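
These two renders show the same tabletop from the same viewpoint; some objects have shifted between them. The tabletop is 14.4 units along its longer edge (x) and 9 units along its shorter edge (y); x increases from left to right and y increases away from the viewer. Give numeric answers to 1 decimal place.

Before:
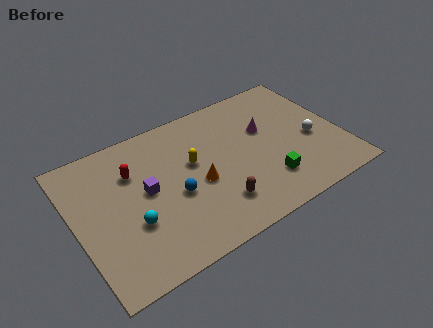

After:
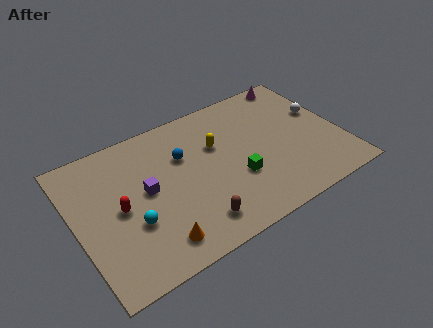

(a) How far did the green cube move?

1.8

The green cube moved from about (10.0, 2.2) to (8.5, 3.2), a distance of √(1.5² + 1.0²) ≈ 1.8.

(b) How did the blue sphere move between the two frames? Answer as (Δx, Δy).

(0.8, 2.2)

The blue sphere started near (5.2, 3.8) and ended near (6.0, 6.0).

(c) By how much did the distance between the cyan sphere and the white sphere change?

+1.0

They were about 10.0 units apart before and 11.0 after — 1.0 units further apart.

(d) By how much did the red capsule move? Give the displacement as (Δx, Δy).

(-1.0, -1.9)

From the two frames, the red capsule sits at roughly (3.3, 6.3) before and (2.3, 4.4) after.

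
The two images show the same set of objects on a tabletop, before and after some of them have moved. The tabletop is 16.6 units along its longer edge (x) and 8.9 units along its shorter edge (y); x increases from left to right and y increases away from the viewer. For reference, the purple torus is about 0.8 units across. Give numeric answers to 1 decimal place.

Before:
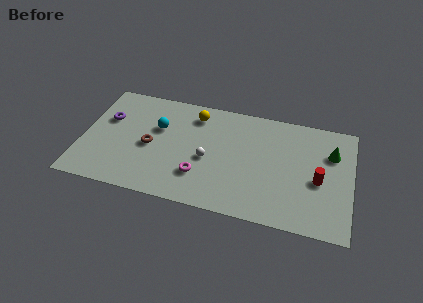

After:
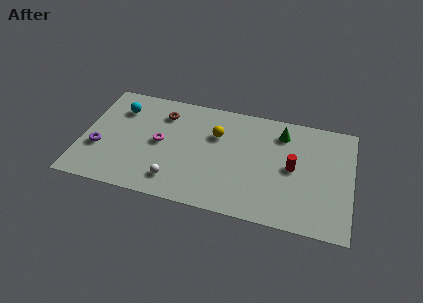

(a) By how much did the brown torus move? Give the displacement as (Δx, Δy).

(0.6, 2.8)

The brown torus was at about (4.2, 4.1) and moved to about (4.8, 6.9).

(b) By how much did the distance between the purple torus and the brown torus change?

+2.0

The distance was about 3.2 in the first image and 5.2 in the second, so they moved 2.0 units further apart.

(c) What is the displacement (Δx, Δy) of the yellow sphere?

(1.4, -1.3)

From the two frames, the yellow sphere sits at roughly (6.8, 7.3) before and (8.2, 6.0) after.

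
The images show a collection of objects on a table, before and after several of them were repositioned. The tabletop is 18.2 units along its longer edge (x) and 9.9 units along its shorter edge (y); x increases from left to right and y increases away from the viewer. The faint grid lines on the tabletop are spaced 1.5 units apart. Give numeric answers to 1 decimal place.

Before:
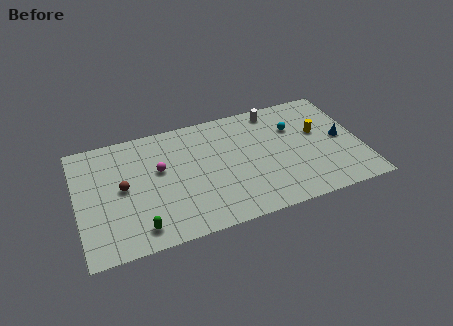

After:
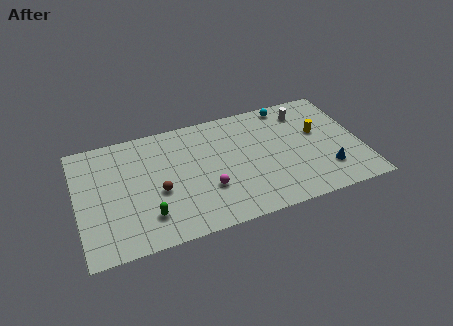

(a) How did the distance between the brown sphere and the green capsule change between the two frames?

-1.7

They were about 3.7 units apart before and 2.0 after — 1.7 units closer together.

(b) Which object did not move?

the yellow cylinder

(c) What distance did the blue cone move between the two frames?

2.7

The blue cone moved from about (17.0, 4.9) to (15.8, 2.5), a distance of √(1.2² + 2.4²) ≈ 2.7.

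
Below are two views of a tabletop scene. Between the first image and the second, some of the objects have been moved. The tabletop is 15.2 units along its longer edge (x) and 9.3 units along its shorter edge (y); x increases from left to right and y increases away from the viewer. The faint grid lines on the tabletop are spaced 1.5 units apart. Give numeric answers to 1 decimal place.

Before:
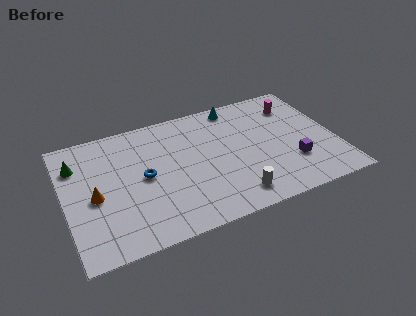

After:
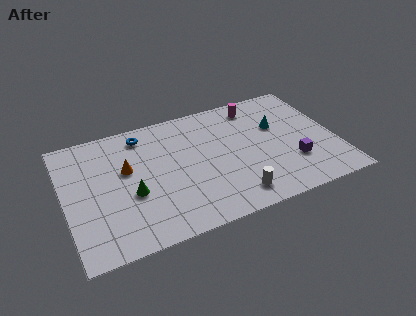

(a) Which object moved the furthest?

the green cone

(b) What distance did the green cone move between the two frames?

4.3

The green cone moved from about (0.8, 6.9) to (3.6, 3.7), a distance of √(2.8² + 3.2²) ≈ 4.3.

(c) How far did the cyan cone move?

3.2

The cyan cone was near (10.0, 8.3) before and (12.1, 5.9) after, so it travelled √(2.1² + 2.4²) ≈ 3.2 units.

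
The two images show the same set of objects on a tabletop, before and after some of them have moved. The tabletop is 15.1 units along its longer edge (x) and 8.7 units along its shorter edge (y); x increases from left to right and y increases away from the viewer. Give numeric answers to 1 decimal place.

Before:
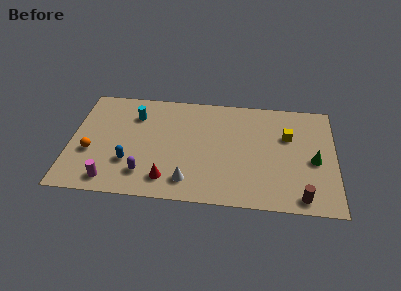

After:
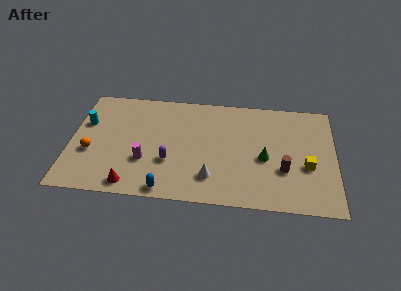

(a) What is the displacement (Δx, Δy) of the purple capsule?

(1.4, 1.1)

The purple capsule was at about (4.3, 1.9) and moved to about (5.7, 3.0).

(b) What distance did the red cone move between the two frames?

2.1

The red cone was near (5.6, 1.6) before and (3.6, 1.0) after, so it travelled √(2.0² + 0.6²) ≈ 2.1 units.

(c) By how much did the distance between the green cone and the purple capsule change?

-4.3

Before: roughly 9.8 units apart; after: 5.5. That's 4.3 units closer together.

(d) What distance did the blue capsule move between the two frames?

2.9

The blue capsule moved from about (3.4, 2.7) to (5.6, 0.8), a distance of √(2.2² + 1.9²) ≈ 2.9.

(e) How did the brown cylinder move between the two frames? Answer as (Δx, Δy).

(-1.0, 2.0)

The brown cylinder was at about (13.2, 1.0) and moved to about (12.2, 3.0).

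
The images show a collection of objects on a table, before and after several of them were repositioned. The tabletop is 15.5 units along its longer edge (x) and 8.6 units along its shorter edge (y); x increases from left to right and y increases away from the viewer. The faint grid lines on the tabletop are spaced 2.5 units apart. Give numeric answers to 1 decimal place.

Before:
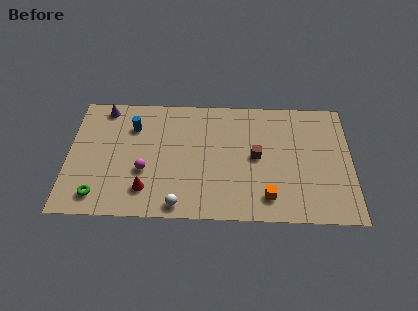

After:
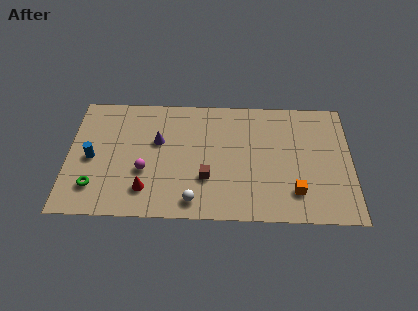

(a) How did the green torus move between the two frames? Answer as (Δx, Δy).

(-0.2, 0.6)

The green torus was at about (1.7, 1.4) and moved to about (1.5, 2.0).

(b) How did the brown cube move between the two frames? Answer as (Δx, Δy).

(-2.7, -1.6)

From the two frames, the brown cube sits at roughly (10.3, 4.4) before and (7.6, 2.8) after.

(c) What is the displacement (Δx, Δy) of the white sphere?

(0.8, 0.3)

The white sphere was at about (6.1, 0.9) and moved to about (6.9, 1.2).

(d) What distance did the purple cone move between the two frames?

3.8

The purple cone moved from about (1.9, 7.6) to (4.9, 5.3), a distance of √(3.0² + 2.3²) ≈ 3.8.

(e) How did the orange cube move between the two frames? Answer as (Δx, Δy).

(1.5, 0.4)

From the two frames, the orange cube sits at roughly (10.9, 1.6) before and (12.4, 2.0) after.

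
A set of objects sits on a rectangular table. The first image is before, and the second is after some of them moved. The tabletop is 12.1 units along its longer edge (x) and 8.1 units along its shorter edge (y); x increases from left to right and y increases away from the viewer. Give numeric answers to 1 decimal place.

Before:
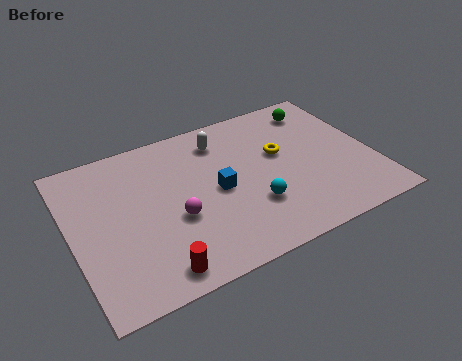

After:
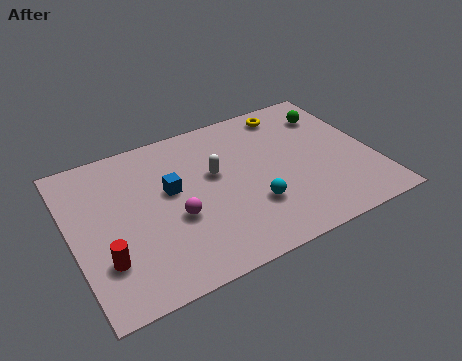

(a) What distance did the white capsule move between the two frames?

1.8

The white capsule was near (6.3, 6.5) before and (5.8, 4.8) after, so it travelled √(0.5² + 1.7²) ≈ 1.8 units.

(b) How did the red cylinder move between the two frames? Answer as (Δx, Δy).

(-1.8, 1.3)

From the two frames, the red cylinder sits at roughly (2.9, 1.0) before and (1.1, 2.3) after.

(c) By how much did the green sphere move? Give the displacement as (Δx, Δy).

(0.4, -0.5)

The green sphere started near (10.4, 6.7) and ended near (10.8, 6.2).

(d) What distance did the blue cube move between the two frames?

2.0

The blue cube was near (5.8, 3.9) before and (4.0, 4.7) after, so it travelled √(1.8² + 0.8²) ≈ 2.0 units.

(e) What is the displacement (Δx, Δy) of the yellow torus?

(0.7, 2.2)

The yellow torus was at about (8.5, 4.8) and moved to about (9.2, 7.0).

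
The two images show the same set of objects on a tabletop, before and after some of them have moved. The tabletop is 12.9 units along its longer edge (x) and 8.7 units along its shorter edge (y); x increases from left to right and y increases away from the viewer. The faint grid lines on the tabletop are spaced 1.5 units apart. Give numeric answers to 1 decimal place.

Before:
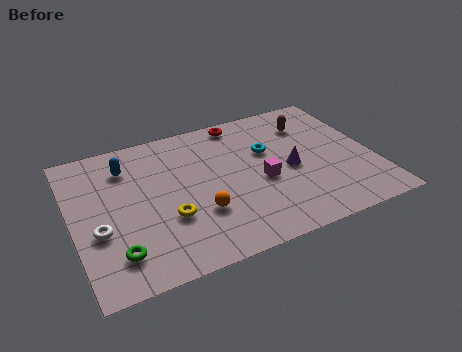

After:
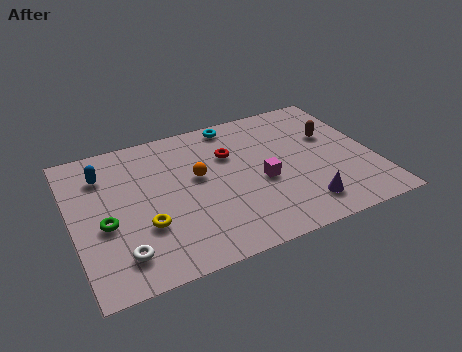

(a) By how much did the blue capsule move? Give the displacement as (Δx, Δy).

(-1.0, -0.1)

The blue capsule was at about (2.5, 6.7) and moved to about (1.5, 6.6).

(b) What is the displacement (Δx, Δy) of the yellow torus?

(-1.0, -0.1)

From the two frames, the yellow torus sits at roughly (3.9, 3.0) before and (2.9, 2.9) after.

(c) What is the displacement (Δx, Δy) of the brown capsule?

(0.8, -1.1)

The brown capsule started near (10.5, 6.6) and ended near (11.3, 5.5).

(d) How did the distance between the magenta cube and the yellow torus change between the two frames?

+1.0

The distance was about 4.2 in the first image and 5.2 in the second, so they moved 1.0 units further apart.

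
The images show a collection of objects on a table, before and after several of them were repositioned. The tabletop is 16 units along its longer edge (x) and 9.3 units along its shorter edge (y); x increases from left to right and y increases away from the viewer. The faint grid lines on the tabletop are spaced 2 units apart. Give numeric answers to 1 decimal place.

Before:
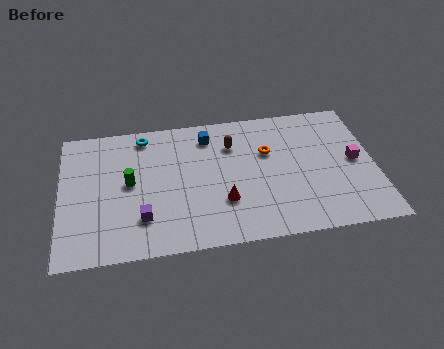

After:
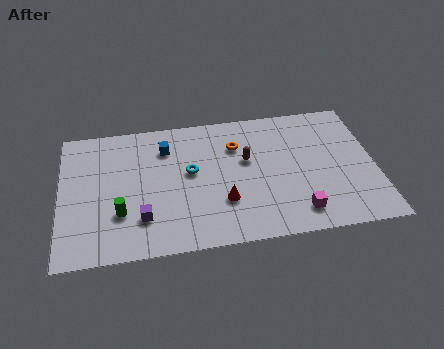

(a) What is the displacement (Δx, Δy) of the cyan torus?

(2.3, -2.9)

From the two frames, the cyan torus sits at roughly (4.3, 8.1) before and (6.6, 5.2) after.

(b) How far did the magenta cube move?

4.4

From (15.0, 4.7) to (11.9, 1.6), the magenta cube covered √(3.1² + 3.1²) ≈ 4.4 units.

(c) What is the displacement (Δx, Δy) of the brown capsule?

(0.7, -1.2)

The brown capsule was at about (8.8, 6.8) and moved to about (9.5, 5.6).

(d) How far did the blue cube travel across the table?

2.3

The blue cube was near (7.6, 7.6) before and (5.4, 7.1) after, so it travelled √(2.2² + 0.5²) ≈ 2.3 units.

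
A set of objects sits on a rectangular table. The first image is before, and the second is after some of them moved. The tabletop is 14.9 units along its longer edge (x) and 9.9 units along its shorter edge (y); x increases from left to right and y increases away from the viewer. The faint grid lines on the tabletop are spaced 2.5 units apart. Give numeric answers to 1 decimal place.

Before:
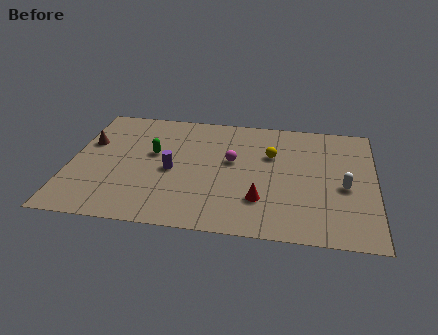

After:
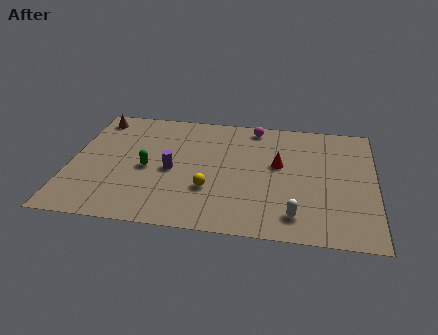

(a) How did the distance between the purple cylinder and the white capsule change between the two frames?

-1.7

They were about 8.4 units apart before and 6.7 after — 1.7 units closer together.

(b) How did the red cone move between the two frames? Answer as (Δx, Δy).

(0.8, 3.0)

The red cone was at about (9.4, 2.7) and moved to about (10.2, 5.7).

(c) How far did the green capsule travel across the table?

1.3

The green capsule moved from about (4.0, 5.8) to (3.8, 4.5), a distance of √(0.2² + 1.3²) ≈ 1.3.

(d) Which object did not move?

the purple cylinder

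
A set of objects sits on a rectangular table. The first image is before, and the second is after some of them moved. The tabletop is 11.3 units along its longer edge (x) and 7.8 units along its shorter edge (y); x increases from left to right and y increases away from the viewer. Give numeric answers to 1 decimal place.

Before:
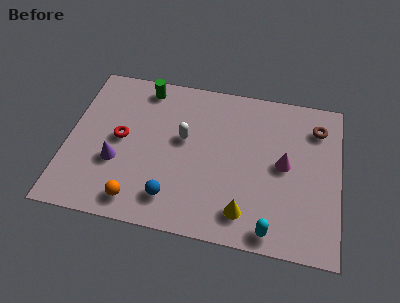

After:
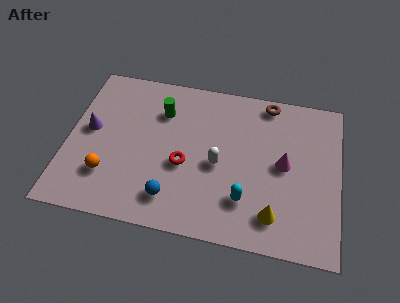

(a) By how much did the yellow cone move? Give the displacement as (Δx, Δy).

(1.2, 0.1)

From the two frames, the yellow cone sits at roughly (7.5, 1.4) before and (8.7, 1.5) after.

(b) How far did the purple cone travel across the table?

1.8

The purple cone moved from about (2.1, 2.8) to (0.9, 4.2), a distance of √(1.2² + 1.4²) ≈ 1.8.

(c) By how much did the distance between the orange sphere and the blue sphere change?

+1.3

They were about 1.5 units apart before and 2.8 after — 1.3 units further apart.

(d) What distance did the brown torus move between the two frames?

2.3

The brown torus moved from about (10.3, 6.1) to (8.2, 7.0), a distance of √(2.1² + 0.9²) ≈ 2.3.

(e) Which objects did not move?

the blue sphere and the magenta cone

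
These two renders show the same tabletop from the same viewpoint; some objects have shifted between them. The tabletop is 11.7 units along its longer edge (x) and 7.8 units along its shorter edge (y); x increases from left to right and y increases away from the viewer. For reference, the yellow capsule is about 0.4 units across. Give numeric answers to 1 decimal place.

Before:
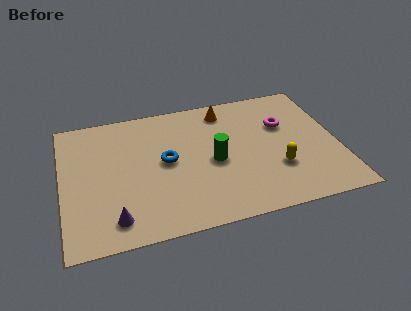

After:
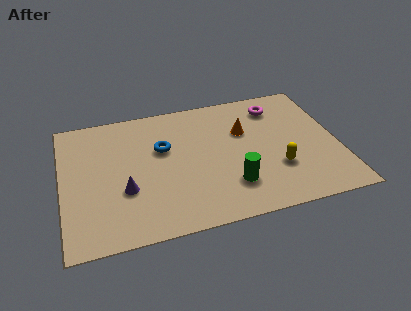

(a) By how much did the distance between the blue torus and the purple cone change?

-0.9

The distance was about 3.6 in the first image and 2.7 in the second, so they moved 0.9 units closer together.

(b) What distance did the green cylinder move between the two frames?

1.7

The green cylinder moved from about (6.4, 3.6) to (7.0, 2.0), a distance of √(0.6² + 1.6²) ≈ 1.7.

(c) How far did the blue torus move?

0.8

The blue torus was near (4.4, 4.1) before and (4.3, 4.9) after, so it travelled √(0.1² + 0.8²) ≈ 0.8 units.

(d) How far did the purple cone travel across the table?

1.6

From (2.1, 1.3) to (2.6, 2.8), the purple cone covered √(0.5² + 1.5²) ≈ 1.6 units.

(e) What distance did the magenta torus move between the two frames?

1.2

The magenta torus was near (9.5, 5.1) before and (9.3, 6.3) after, so it travelled √(0.2² + 1.2²) ≈ 1.2 units.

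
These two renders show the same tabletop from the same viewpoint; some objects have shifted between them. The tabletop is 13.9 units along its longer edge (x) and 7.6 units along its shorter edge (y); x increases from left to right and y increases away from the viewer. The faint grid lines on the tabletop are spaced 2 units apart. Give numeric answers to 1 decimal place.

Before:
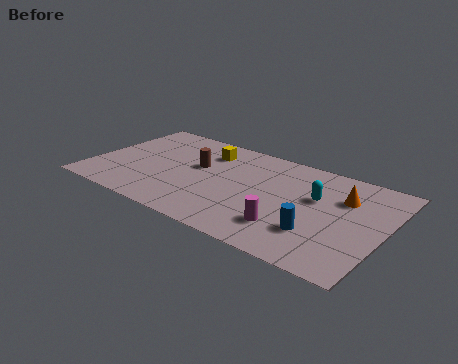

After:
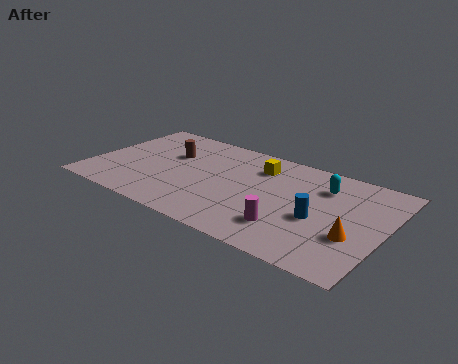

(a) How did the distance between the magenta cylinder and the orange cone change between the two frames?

-1.0

They were about 4.0 units apart before and 3.0 after — 1.0 units closer together.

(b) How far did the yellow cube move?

2.6

From (5.1, 5.9) to (7.7, 5.8), the yellow cube covered √(2.6² + 0.1²) ≈ 2.6 units.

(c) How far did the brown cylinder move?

1.5

From (4.9, 4.5) to (3.5, 4.9), the brown cylinder covered √(1.4² + 0.4²) ≈ 1.5 units.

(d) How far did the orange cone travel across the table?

2.7

The orange cone was near (11.8, 5.3) before and (12.6, 2.7) after, so it travelled √(0.8² + 2.6²) ≈ 2.7 units.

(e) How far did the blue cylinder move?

1.0

From (11.0, 2.2) to (10.9, 3.2), the blue cylinder covered √(0.1² + 1.0²) ≈ 1.0 units.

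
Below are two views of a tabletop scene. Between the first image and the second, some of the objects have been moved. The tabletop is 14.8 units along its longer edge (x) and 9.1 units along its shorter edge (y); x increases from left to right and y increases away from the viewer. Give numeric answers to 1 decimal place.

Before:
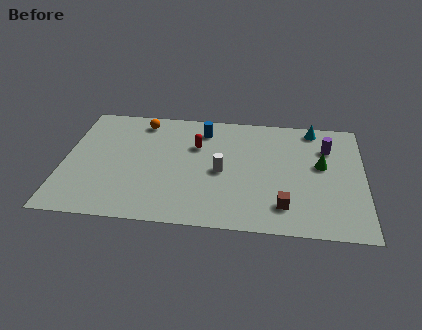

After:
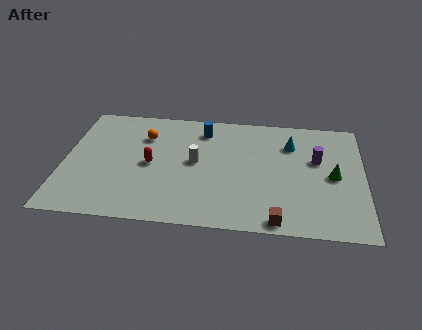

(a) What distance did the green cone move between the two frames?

1.0

From (12.7, 5.2) to (13.3, 4.4), the green cone covered √(0.6² + 0.8²) ≈ 1.0 units.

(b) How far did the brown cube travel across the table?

1.1

The brown cube was near (10.9, 1.9) before and (10.6, 0.8) after, so it travelled √(0.3² + 1.1²) ≈ 1.1 units.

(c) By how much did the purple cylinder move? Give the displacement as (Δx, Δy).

(-0.5, -1.0)

The purple cylinder started near (13.0, 6.6) and ended near (12.5, 5.6).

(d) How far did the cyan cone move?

1.8

The cyan cone moved from about (12.3, 8.1) to (11.2, 6.7), a distance of √(1.1² + 1.4²) ≈ 1.8.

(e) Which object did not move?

the blue cylinder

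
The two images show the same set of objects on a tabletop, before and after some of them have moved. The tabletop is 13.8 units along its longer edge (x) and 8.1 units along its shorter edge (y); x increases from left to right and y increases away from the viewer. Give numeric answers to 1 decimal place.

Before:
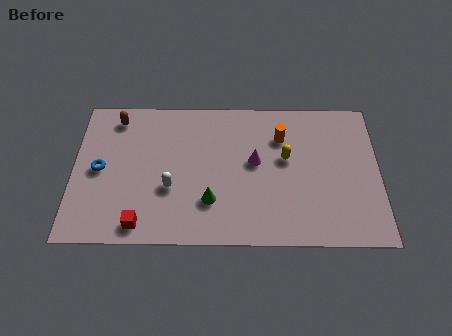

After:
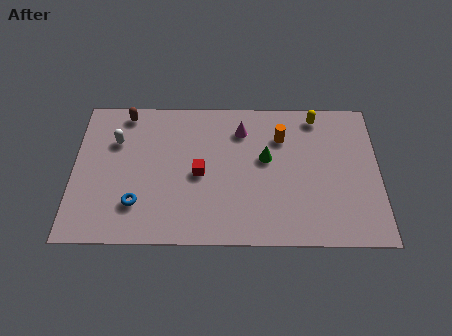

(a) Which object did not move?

the orange cylinder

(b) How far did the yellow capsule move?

2.8

The yellow capsule was near (9.6, 4.7) before and (11.0, 7.1) after, so it travelled √(1.4² + 2.4²) ≈ 2.8 units.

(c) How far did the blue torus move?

2.5

The blue torus moved from about (1.2, 4.0) to (2.9, 2.1), a distance of √(1.7² + 1.9²) ≈ 2.5.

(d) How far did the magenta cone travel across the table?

1.9

The magenta cone moved from about (8.2, 4.5) to (7.6, 6.3), a distance of √(0.6² + 1.8²) ≈ 1.9.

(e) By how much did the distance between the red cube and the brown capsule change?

-1.2

Before: roughly 6.0 units apart; after: 4.8. That's 1.2 units closer together.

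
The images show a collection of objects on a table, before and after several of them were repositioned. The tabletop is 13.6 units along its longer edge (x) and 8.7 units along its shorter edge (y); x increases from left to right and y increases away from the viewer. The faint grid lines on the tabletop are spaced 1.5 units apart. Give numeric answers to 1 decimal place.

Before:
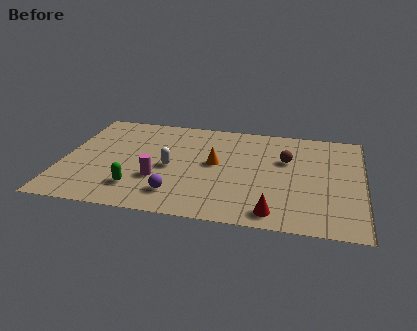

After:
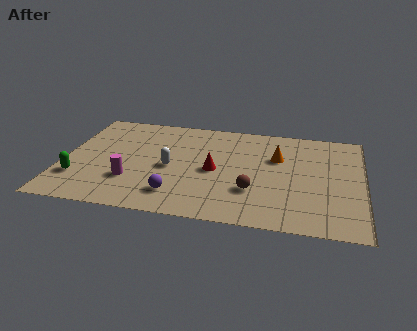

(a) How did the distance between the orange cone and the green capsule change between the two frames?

+5.2

Before: roughly 4.3 units apart; after: 9.5. That's 5.2 units further apart.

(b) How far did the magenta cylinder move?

1.2

From (4.4, 2.9) to (3.2, 2.6), the magenta cylinder covered √(1.2² + 0.3²) ≈ 1.2 units.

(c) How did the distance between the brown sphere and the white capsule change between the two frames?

-1.4

They were about 5.4 units apart before and 4.0 after — 1.4 units closer together.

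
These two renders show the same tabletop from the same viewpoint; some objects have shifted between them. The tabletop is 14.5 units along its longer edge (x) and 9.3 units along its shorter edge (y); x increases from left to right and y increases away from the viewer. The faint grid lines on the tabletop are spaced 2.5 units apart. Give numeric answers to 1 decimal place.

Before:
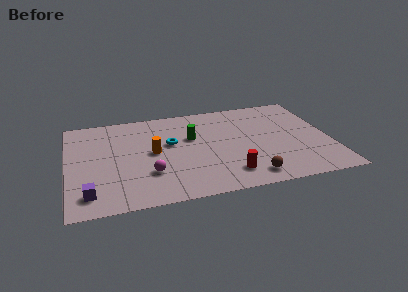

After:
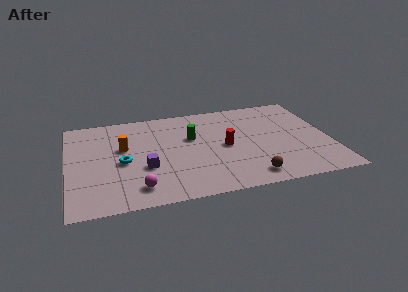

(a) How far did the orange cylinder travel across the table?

1.8

The orange cylinder moved from about (4.7, 4.8) to (3.1, 5.6), a distance of √(1.6² + 0.8²) ≈ 1.8.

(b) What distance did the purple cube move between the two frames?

3.6

From (1.1, 1.6) to (4.2, 3.4), the purple cube covered √(3.1² + 1.8²) ≈ 3.6 units.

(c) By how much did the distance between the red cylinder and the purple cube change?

-3.0

The distance was about 7.6 in the first image and 4.6 in the second, so they moved 3.0 units closer together.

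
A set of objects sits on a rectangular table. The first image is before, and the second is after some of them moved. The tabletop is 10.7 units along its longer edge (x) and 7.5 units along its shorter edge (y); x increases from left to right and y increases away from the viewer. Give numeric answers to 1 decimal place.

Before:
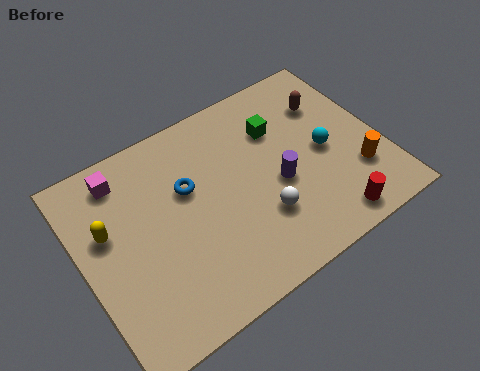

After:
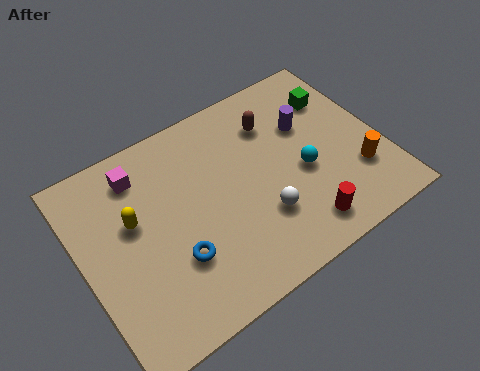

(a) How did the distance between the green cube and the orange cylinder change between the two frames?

-0.6

They were about 3.9 units apart before and 3.3 after — 0.6 units closer together.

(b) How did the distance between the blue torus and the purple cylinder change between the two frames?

+2.5

The distance was about 3.4 in the first image and 5.9 in the second, so they moved 2.5 units further apart.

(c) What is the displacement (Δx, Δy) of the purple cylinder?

(1.4, 1.7)

From the two frames, the purple cylinder sits at roughly (6.9, 3.2) before and (8.3, 4.9) after.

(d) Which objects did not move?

the orange cylinder and the white sphere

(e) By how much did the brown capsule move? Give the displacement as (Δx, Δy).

(-2.0, 0.2)

From the two frames, the brown capsule sits at roughly (9.2, 5.4) before and (7.2, 5.6) after.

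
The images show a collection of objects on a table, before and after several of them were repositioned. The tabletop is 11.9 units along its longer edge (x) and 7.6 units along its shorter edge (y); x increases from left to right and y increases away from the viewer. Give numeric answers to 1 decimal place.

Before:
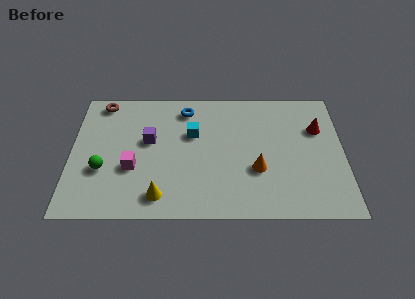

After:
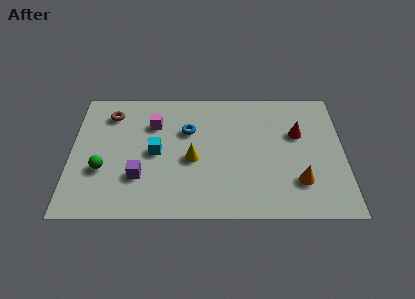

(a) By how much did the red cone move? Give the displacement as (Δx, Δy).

(-0.9, -0.3)

From the two frames, the red cone sits at roughly (10.8, 5.1) before and (9.9, 4.8) after.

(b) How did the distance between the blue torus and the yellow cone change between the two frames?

-3.5

Before: roughly 5.2 units apart; after: 1.7. That's 3.5 units closer together.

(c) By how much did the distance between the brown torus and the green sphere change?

-0.7

Before: roughly 4.0 units apart; after: 3.3. That's 0.7 units closer together.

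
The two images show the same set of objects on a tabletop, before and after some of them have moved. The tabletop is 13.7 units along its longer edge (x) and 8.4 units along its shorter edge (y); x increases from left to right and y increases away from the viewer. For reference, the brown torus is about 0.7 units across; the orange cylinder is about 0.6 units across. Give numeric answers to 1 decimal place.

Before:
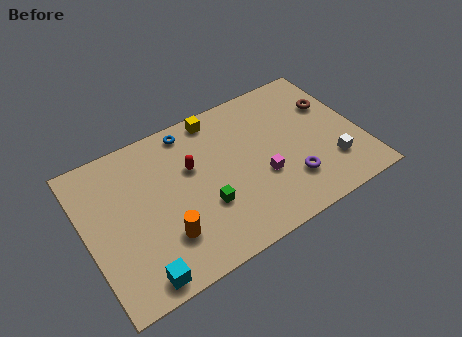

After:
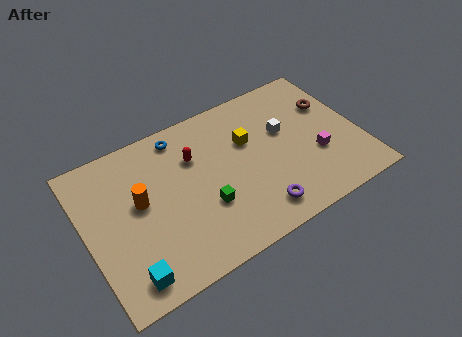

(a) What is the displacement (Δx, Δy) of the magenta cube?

(2.8, -0.1)

From the two frames, the magenta cube sits at roughly (8.6, 3.1) before and (11.4, 3.0) after.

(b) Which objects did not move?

the green cube and the brown torus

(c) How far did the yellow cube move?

2.5

The yellow cube moved from about (7.0, 7.5) to (8.3, 5.4), a distance of √(1.3² + 2.1²) ≈ 2.5.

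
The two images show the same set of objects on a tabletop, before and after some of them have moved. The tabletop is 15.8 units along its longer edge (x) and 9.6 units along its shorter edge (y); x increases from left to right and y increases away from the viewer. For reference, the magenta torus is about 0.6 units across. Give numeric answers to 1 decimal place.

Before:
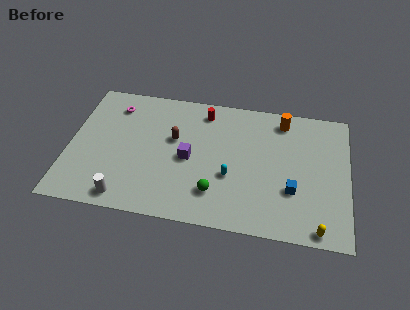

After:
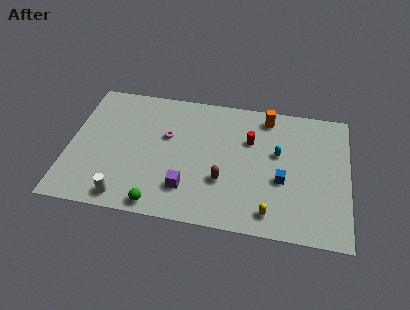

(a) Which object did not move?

the white cylinder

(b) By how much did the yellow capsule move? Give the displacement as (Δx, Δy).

(-2.7, 0.6)

From the two frames, the yellow capsule sits at roughly (14.2, 0.8) before and (11.5, 1.4) after.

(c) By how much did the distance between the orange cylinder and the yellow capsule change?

-0.8

They were about 7.7 units apart before and 6.9 after — 0.8 units closer together.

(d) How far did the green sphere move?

3.4

The green sphere was near (8.4, 2.3) before and (5.3, 0.9) after, so it travelled √(3.1² + 1.4²) ≈ 3.4 units.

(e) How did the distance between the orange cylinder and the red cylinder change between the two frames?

-2.4

Before: roughly 4.5 units apart; after: 2.1. That's 2.4 units closer together.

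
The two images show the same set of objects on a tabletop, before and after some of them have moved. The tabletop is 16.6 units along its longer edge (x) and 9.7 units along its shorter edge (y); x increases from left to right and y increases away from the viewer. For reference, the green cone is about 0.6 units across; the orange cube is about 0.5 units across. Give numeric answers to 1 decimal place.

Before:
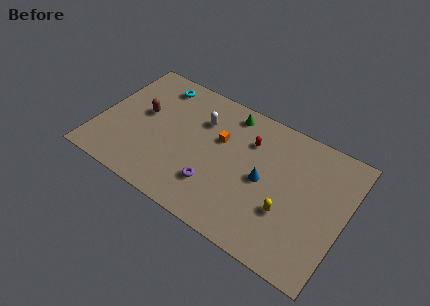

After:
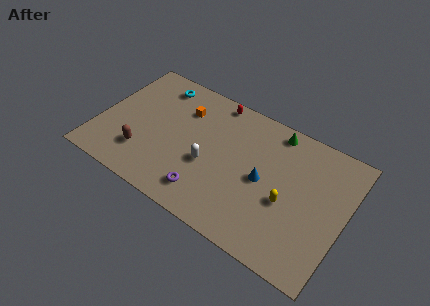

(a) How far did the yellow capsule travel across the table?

0.7

The yellow capsule was near (13.0, 3.3) before and (12.9, 4.0) after, so it travelled √(0.1² + 0.7²) ≈ 0.7 units.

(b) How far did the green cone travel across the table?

3.1

From (8.3, 8.4) to (11.4, 8.6), the green cone covered √(3.1² + 0.2²) ≈ 3.1 units.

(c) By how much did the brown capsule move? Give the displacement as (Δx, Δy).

(0.5, -3.0)

The brown capsule started near (2.8, 5.5) and ended near (3.3, 2.5).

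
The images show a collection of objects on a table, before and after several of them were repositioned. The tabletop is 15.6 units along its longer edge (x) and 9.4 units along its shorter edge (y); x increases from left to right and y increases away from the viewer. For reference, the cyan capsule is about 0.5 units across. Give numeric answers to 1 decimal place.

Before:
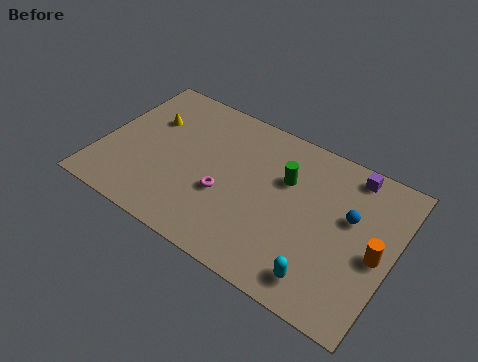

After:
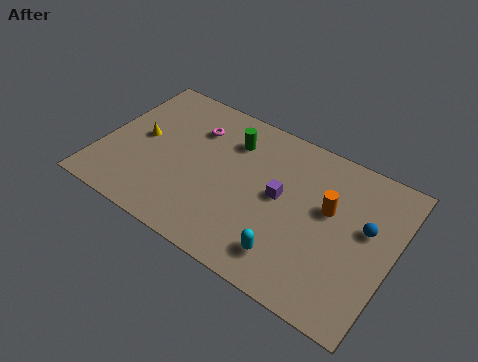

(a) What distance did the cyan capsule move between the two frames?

1.8

The cyan capsule was near (12.4, 1.5) before and (10.6, 1.8) after, so it travelled √(1.8² + 0.3²) ≈ 1.8 units.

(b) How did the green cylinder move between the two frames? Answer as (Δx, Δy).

(-3.1, 0.9)

The green cylinder started near (9.7, 6.2) and ended near (6.6, 7.1).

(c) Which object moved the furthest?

the purple cube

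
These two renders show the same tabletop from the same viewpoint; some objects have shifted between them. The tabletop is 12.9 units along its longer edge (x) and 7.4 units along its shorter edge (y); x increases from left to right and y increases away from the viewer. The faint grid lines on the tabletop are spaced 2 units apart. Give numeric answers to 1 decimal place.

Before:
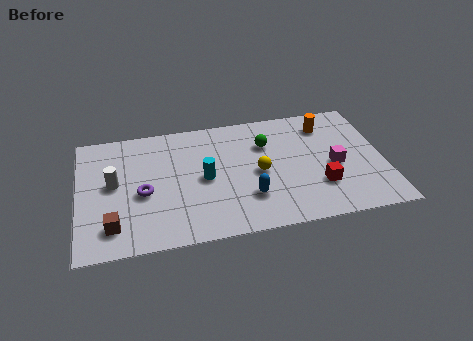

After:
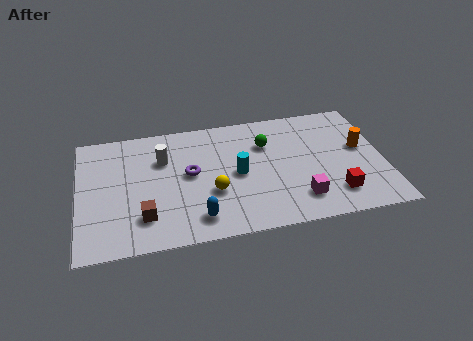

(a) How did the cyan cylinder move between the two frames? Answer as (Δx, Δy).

(1.4, 0.0)

The cyan cylinder was at about (5.3, 3.6) and moved to about (6.7, 3.6).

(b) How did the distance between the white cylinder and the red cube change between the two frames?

-0.9

They were about 8.8 units apart before and 7.9 after — 0.9 units closer together.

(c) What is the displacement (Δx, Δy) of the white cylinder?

(2.1, 1.1)

The white cylinder was at about (1.5, 4.0) and moved to about (3.6, 5.1).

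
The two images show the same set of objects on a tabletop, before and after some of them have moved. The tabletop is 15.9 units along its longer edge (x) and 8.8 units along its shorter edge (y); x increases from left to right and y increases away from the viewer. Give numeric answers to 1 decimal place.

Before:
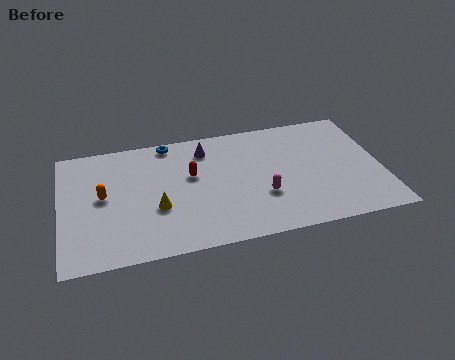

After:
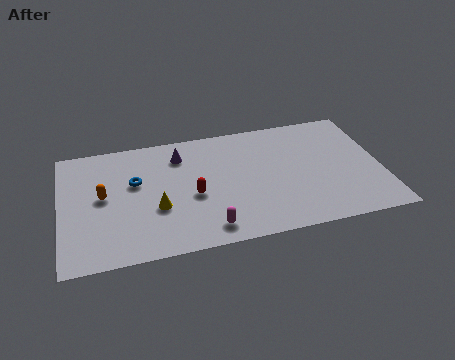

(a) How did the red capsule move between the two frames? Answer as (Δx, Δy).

(0.0, -1.5)

The red capsule started near (6.5, 5.3) and ended near (6.5, 3.8).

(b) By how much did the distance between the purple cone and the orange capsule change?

-1.2

They were about 5.7 units apart before and 4.5 after — 1.2 units closer together.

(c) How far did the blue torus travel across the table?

3.2

From (5.5, 8.0) to (3.7, 5.4), the blue torus covered √(1.8² + 2.6²) ≈ 3.2 units.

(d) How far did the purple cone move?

1.3

The purple cone was near (7.3, 7.1) before and (6.0, 6.9) after, so it travelled √(1.3² + 0.2²) ≈ 1.3 units.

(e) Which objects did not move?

the orange capsule and the yellow cone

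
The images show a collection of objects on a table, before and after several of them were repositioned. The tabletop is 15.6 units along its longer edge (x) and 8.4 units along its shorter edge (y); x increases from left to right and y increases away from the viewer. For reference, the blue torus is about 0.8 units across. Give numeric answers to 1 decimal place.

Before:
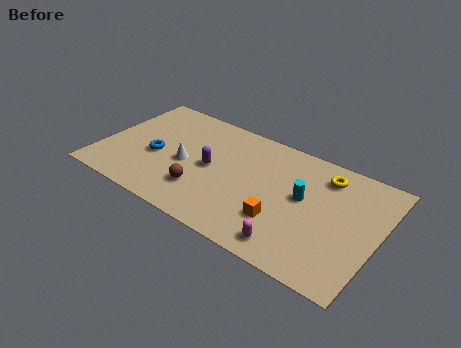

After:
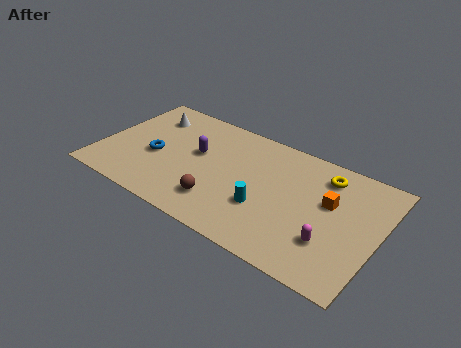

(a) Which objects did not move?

the yellow torus and the blue torus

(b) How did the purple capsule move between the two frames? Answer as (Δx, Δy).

(-0.9, 0.7)

The purple capsule started near (6.2, 4.2) and ended near (5.3, 4.9).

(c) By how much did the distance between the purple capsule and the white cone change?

+2.0

They were about 1.5 units apart before and 3.5 after — 2.0 units further apart.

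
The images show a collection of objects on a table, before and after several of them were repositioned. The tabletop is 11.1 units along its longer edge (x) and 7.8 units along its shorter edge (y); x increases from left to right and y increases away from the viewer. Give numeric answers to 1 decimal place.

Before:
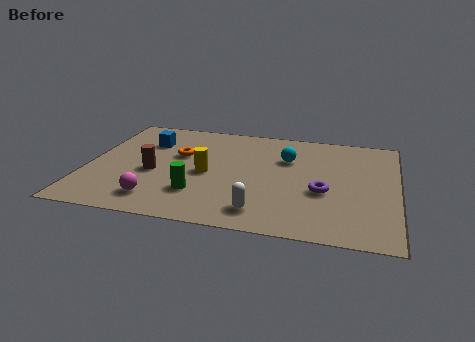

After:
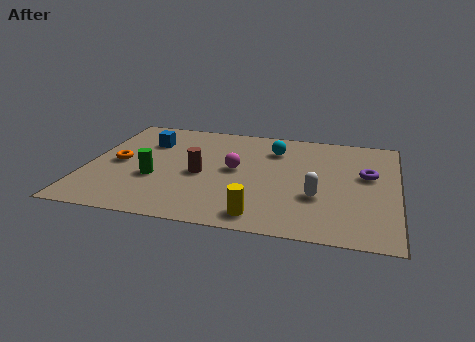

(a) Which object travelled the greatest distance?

the magenta sphere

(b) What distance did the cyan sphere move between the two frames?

0.8

From (7.1, 5.3) to (6.6, 5.9), the cyan sphere covered √(0.5² + 0.6²) ≈ 0.8 units.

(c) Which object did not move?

the blue cube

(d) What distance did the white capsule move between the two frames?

2.4

The white capsule was near (6.4, 1.3) before and (8.3, 2.7) after, so it travelled √(1.9² + 1.4²) ≈ 2.4 units.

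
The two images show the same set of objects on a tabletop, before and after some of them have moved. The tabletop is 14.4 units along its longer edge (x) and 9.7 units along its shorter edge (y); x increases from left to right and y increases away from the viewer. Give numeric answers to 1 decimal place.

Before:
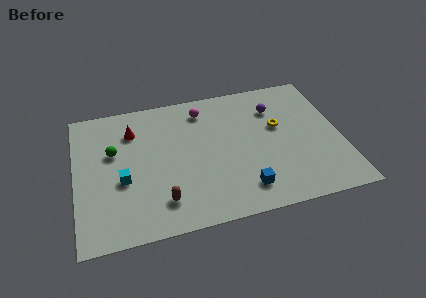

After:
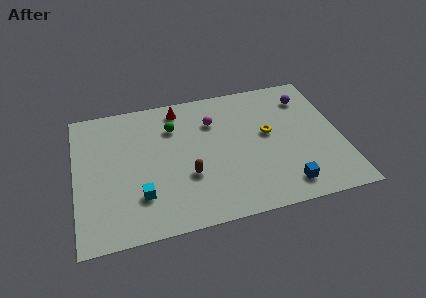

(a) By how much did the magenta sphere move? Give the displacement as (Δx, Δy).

(0.5, -1.0)

The magenta sphere was at about (7.1, 8.0) and moved to about (7.6, 7.0).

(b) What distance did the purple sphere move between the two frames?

1.8

The purple sphere moved from about (11.0, 7.2) to (12.8, 7.6), a distance of √(1.8² + 0.4²) ≈ 1.8.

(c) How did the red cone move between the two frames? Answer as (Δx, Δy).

(2.6, 1.1)

The red cone started near (3.2, 7.3) and ended near (5.8, 8.4).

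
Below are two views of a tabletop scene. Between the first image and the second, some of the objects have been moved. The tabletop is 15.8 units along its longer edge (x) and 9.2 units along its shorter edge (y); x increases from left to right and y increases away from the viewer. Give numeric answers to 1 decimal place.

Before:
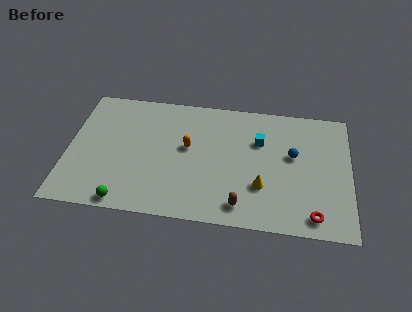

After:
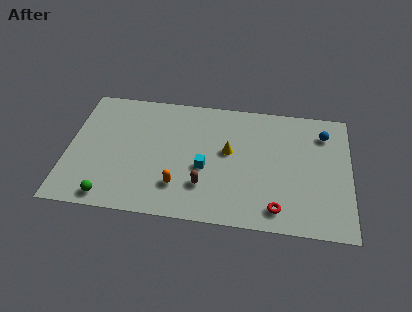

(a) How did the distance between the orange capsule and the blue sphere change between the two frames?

+3.5

The distance was about 5.9 in the first image and 9.4 in the second, so they moved 3.5 units further apart.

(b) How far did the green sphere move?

0.9

From (3.4, 0.8) to (2.5, 1.0), the green sphere covered √(0.9² + 0.2²) ≈ 0.9 units.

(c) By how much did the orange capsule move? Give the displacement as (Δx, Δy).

(-0.4, -2.9)

The orange capsule started near (6.7, 5.2) and ended near (6.3, 2.3).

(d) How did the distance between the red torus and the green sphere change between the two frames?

-1.1

They were about 10.4 units apart before and 9.3 after — 1.1 units closer together.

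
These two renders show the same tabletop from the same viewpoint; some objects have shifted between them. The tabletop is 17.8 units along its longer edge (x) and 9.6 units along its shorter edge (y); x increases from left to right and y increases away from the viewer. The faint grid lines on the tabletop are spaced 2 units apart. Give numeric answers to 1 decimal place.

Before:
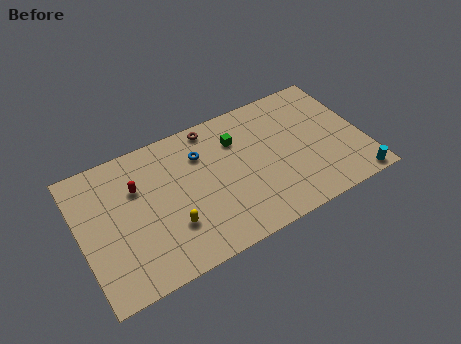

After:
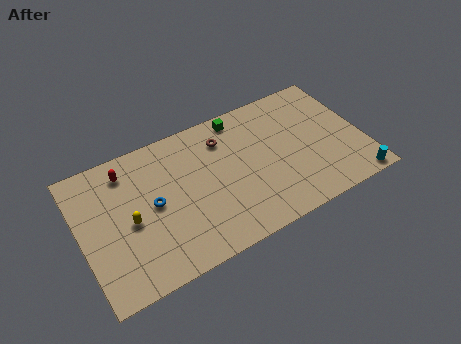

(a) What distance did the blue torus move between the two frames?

3.9

The blue torus moved from about (7.8, 7.0) to (4.5, 4.9), a distance of √(3.3² + 2.1²) ≈ 3.9.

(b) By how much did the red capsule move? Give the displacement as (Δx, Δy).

(-0.5, 1.4)

The red capsule was at about (3.7, 6.5) and moved to about (3.2, 7.9).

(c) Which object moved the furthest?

the blue torus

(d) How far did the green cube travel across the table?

1.6

The green cube moved from about (10.1, 7.0) to (10.5, 8.5), a distance of √(0.4² + 1.5²) ≈ 1.6.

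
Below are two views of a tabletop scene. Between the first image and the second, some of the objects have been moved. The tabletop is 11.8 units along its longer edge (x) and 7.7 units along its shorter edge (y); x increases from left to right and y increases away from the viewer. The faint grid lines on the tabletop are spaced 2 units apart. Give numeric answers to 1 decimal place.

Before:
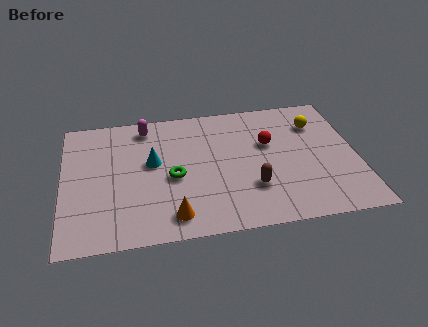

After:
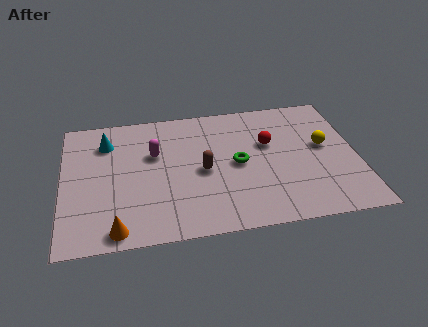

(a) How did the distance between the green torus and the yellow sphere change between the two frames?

-2.8

They were about 6.3 units apart before and 3.5 after — 2.8 units closer together.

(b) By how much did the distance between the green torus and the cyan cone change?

+4.3

The distance was about 1.3 in the first image and 5.6 in the second, so they moved 4.3 units further apart.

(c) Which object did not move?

the red sphere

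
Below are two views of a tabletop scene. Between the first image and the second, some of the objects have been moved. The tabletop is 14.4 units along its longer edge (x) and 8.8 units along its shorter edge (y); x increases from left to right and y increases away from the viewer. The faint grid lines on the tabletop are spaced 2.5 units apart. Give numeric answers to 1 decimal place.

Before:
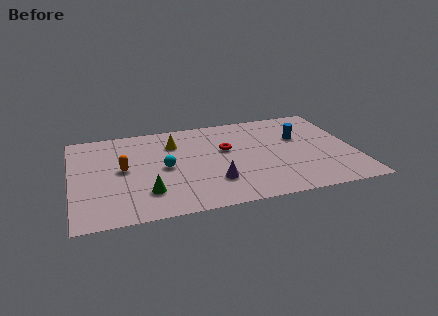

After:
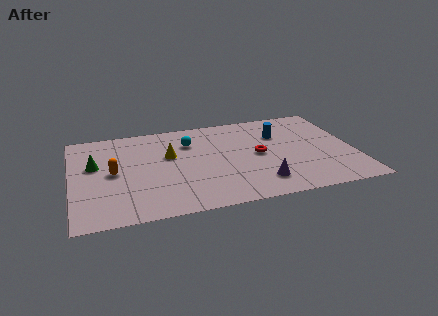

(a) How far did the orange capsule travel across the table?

0.5

From (2.6, 4.6) to (2.1, 4.4), the orange capsule covered √(0.5² + 0.2²) ≈ 0.5 units.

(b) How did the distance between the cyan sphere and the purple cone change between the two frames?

+2.6

Before: roughly 3.1 units apart; after: 5.7. That's 2.6 units further apart.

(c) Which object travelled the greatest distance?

the green cone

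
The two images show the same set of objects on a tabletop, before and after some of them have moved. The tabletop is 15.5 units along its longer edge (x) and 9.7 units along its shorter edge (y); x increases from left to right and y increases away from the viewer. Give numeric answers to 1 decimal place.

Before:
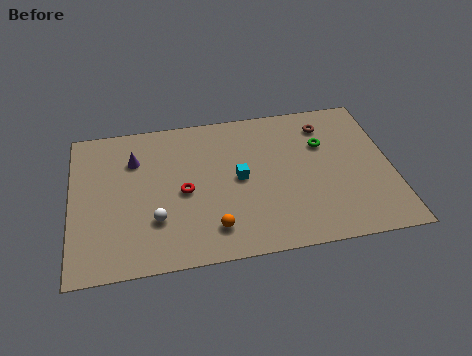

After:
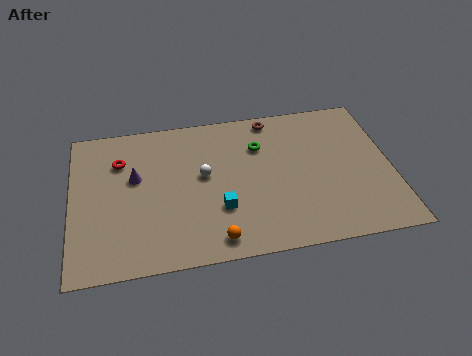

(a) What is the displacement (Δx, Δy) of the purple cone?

(0.0, -1.2)

The purple cone was at about (3.1, 7.0) and moved to about (3.1, 5.8).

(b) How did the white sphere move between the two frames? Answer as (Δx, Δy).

(2.4, 2.5)

From the two frames, the white sphere sits at roughly (4.0, 2.9) before and (6.4, 5.4) after.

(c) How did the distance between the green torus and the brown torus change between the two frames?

+0.6

The distance was about 1.3 in the first image and 1.9 in the second, so they moved 0.6 units further apart.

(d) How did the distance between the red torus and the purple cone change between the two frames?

-2.0

The distance was about 3.4 in the first image and 1.4 in the second, so they moved 2.0 units closer together.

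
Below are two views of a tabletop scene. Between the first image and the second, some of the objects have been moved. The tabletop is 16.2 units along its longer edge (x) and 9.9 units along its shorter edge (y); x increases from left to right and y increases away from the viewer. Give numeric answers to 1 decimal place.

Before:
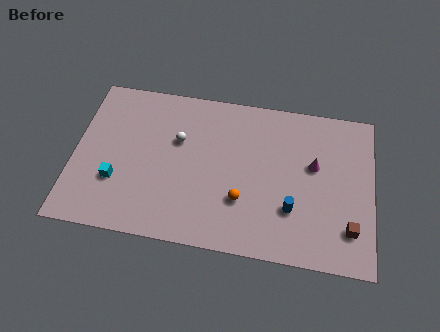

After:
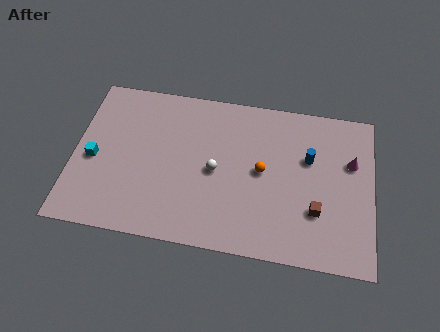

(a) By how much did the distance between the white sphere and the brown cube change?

-4.5

Before: roughly 10.2 units apart; after: 5.7. That's 4.5 units closer together.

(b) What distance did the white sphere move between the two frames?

2.6

From (5.6, 6.3) to (7.7, 4.7), the white sphere covered √(2.1² + 1.6²) ≈ 2.6 units.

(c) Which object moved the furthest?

the blue cylinder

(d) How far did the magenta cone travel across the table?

2.1

The magenta cone was near (13.0, 5.9) before and (15.0, 6.4) after, so it travelled √(2.0² + 0.5²) ≈ 2.1 units.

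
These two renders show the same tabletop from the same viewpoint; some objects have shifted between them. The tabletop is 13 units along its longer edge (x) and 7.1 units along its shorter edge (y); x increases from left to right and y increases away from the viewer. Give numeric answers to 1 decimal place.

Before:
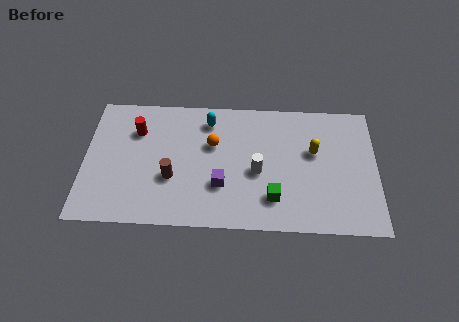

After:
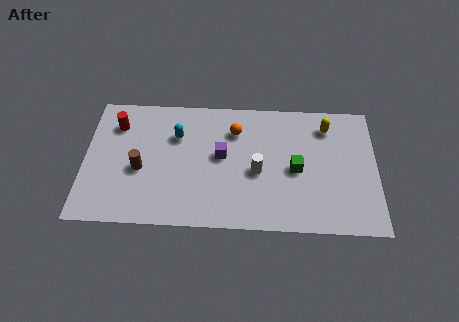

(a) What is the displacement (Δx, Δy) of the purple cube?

(0.0, 1.6)

The purple cube started near (6.1, 2.3) and ended near (6.1, 3.9).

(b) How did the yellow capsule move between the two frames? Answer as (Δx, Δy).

(0.6, 1.4)

From the two frames, the yellow capsule sits at roughly (10.2, 4.3) before and (10.8, 5.7) after.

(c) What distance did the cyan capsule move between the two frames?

1.7

From (5.5, 5.8) to (4.1, 4.9), the cyan capsule covered √(1.4² + 0.9²) ≈ 1.7 units.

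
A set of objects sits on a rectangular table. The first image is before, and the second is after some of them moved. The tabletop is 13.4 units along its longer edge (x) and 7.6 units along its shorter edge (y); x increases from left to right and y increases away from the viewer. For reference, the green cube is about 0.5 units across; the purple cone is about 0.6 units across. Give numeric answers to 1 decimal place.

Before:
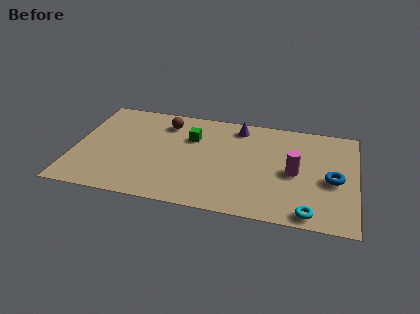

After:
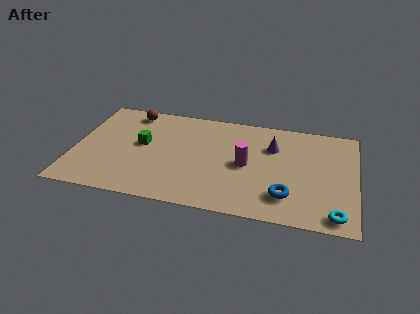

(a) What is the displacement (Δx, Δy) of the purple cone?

(1.7, -1.2)

From the two frames, the purple cone sits at roughly (7.7, 6.5) before and (9.4, 5.3) after.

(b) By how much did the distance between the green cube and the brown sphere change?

+0.9

They were about 1.6 units apart before and 2.5 after — 0.9 units further apart.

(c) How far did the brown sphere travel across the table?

1.8

From (4.2, 6.1) to (2.5, 6.6), the brown sphere covered √(1.7² + 0.5²) ≈ 1.8 units.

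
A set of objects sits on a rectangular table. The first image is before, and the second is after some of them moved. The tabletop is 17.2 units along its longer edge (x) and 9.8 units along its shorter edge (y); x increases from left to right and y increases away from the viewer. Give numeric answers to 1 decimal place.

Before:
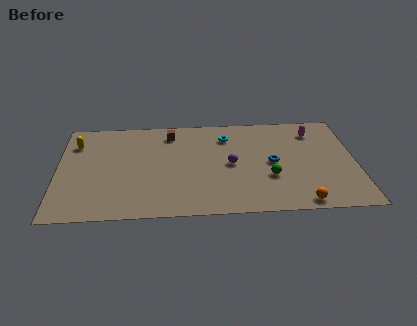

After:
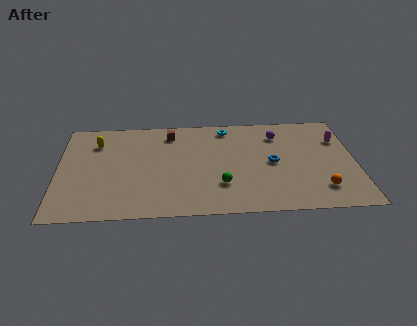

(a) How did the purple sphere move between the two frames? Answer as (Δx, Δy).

(2.8, 2.8)

The purple sphere was at about (10.0, 4.8) and moved to about (12.8, 7.6).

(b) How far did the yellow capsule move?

1.2

From (1.0, 7.4) to (2.2, 7.4), the yellow capsule covered √(1.2² + 0.0²) ≈ 1.2 units.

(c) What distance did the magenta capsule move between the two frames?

1.7

The magenta capsule was near (14.9, 7.8) before and (16.3, 6.9) after, so it travelled √(1.4² + 0.9²) ≈ 1.7 units.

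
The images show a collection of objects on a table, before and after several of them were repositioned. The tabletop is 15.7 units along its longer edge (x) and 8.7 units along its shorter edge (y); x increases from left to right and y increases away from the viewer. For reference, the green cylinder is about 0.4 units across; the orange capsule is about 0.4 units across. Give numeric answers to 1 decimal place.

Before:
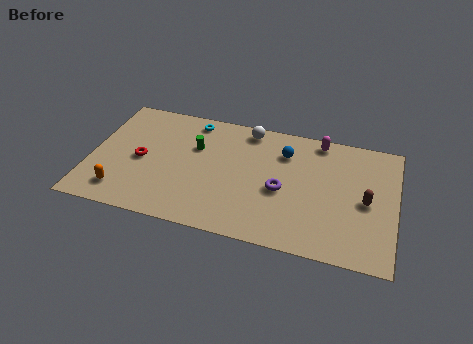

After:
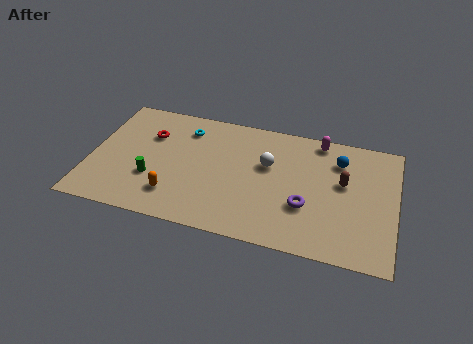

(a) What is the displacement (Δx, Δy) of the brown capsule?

(-1.2, 1.0)

The brown capsule was at about (14.2, 4.1) and moved to about (13.0, 5.1).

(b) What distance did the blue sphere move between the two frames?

2.8

The blue sphere was near (9.9, 6.5) before and (12.7, 6.6) after, so it travelled √(2.8² + 0.1²) ≈ 2.8 units.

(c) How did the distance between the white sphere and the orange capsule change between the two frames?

-2.9

Before: roughly 8.6 units apart; after: 5.7. That's 2.9 units closer together.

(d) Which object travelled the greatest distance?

the green cylinder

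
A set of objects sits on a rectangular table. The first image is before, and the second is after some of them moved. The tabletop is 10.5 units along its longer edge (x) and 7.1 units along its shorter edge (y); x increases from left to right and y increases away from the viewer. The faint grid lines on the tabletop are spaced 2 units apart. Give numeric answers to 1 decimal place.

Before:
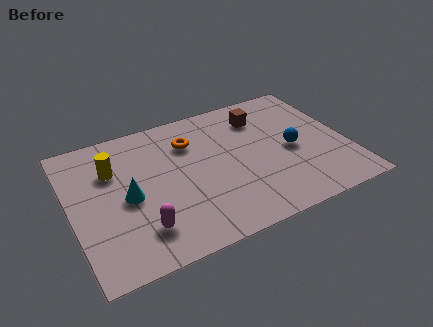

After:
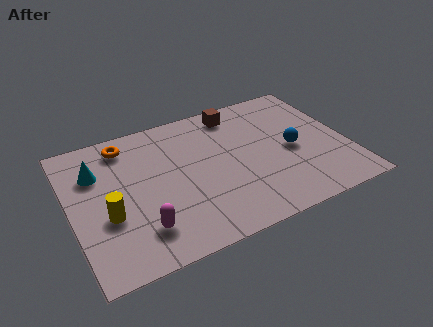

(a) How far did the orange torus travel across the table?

2.5

The orange torus was near (4.7, 5.2) before and (2.3, 6.0) after, so it travelled √(2.4² + 0.8²) ≈ 2.5 units.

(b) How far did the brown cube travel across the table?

1.1

The brown cube moved from about (7.5, 5.5) to (6.6, 6.1), a distance of √(0.9² + 0.6²) ≈ 1.1.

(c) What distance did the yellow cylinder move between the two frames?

2.2

The yellow cylinder was near (1.7, 4.9) before and (1.3, 2.7) after, so it travelled √(0.4² + 2.2²) ≈ 2.2 units.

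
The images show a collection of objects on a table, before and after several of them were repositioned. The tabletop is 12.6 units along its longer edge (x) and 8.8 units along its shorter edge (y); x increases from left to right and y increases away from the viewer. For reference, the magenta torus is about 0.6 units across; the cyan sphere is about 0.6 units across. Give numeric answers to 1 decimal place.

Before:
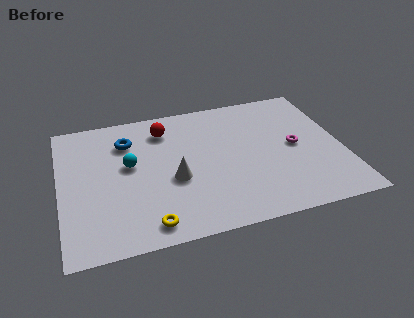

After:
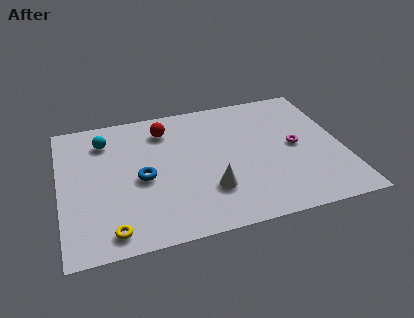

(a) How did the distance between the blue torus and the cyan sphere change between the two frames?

+1.7

They were about 1.6 units apart before and 3.3 after — 1.7 units further apart.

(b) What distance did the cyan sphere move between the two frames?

2.1

The cyan sphere was near (3.1, 5.0) before and (2.1, 6.9) after, so it travelled √(1.0² + 1.9²) ≈ 2.1 units.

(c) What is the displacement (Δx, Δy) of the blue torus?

(0.5, -2.6)

The blue torus was at about (3.1, 6.6) and moved to about (3.6, 4.0).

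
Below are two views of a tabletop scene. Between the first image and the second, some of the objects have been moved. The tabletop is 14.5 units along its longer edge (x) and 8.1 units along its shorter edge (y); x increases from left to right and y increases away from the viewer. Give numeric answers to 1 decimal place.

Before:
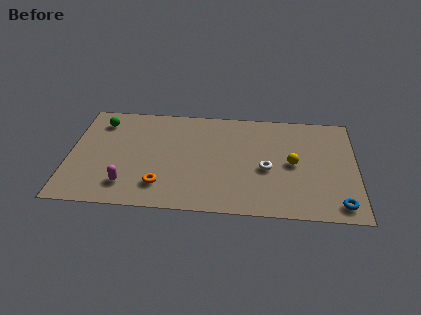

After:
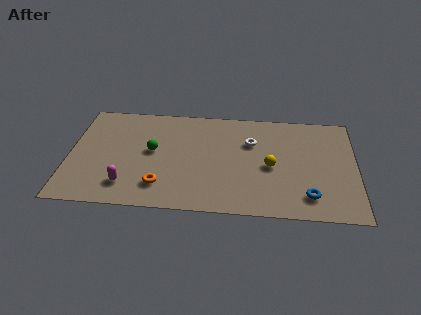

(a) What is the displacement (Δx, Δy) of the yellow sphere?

(-1.1, -0.3)

The yellow sphere was at about (11.3, 4.0) and moved to about (10.2, 3.7).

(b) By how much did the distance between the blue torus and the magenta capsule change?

-1.5

They were about 10.6 units apart before and 9.1 after — 1.5 units closer together.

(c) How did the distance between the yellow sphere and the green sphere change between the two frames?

-4.1

They were about 10.1 units apart before and 6.0 after — 4.1 units closer together.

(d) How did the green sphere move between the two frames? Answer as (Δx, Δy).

(2.7, -2.1)

From the two frames, the green sphere sits at roughly (1.5, 6.5) before and (4.2, 4.4) after.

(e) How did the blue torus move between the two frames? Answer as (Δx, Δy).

(-1.5, 0.5)

From the two frames, the blue torus sits at roughly (13.6, 1.1) before and (12.1, 1.6) after.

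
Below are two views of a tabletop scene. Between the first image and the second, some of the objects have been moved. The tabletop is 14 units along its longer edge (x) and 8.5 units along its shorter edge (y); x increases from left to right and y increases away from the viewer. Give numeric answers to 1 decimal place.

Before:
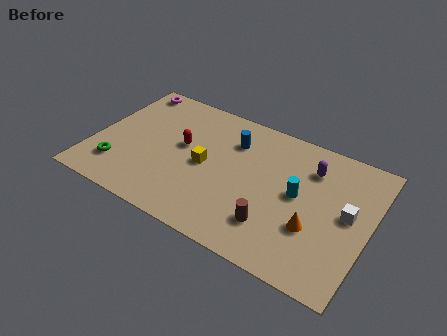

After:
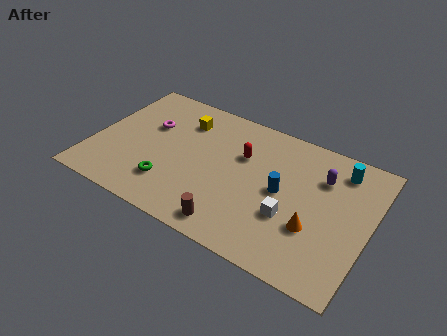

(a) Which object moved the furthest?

the blue cylinder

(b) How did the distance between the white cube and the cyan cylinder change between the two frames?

+2.0

The distance was about 2.5 in the first image and 4.5 in the second, so they moved 2.0 units further apart.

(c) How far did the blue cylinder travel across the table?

3.4

The blue cylinder was near (6.8, 6.3) before and (9.6, 4.3) after, so it travelled √(2.8² + 2.0²) ≈ 3.4 units.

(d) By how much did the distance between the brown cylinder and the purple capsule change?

+1.8

The distance was about 4.5 in the first image and 6.3 in the second, so they moved 1.8 units further apart.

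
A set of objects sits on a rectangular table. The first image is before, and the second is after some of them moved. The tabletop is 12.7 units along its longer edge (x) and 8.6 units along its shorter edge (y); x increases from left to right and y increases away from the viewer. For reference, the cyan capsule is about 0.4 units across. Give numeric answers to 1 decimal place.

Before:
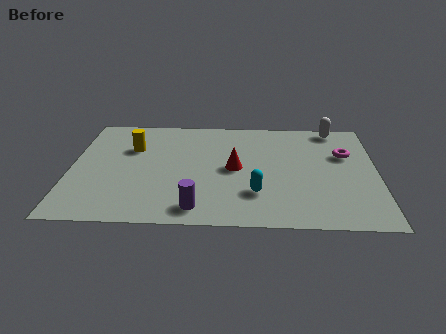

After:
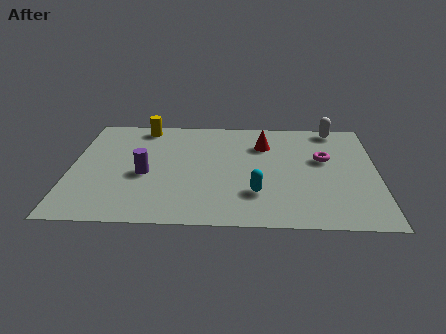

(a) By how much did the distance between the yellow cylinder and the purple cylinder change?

-1.5

They were about 5.4 units apart before and 3.9 after — 1.5 units closer together.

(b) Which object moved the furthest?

the purple cylinder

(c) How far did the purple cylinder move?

3.3

From (5.3, 1.2) to (3.1, 3.7), the purple cylinder covered √(2.2² + 2.5²) ≈ 3.3 units.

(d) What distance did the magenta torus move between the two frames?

1.0

The magenta torus moved from about (11.4, 5.6) to (10.5, 5.2), a distance of √(0.9² + 0.4²) ≈ 1.0.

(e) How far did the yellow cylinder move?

1.8

The yellow cylinder was near (2.5, 5.8) before and (2.9, 7.6) after, so it travelled √(0.4² + 1.8²) ≈ 1.8 units.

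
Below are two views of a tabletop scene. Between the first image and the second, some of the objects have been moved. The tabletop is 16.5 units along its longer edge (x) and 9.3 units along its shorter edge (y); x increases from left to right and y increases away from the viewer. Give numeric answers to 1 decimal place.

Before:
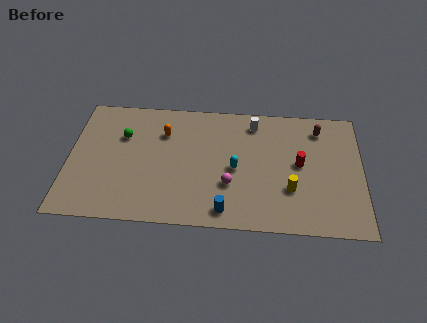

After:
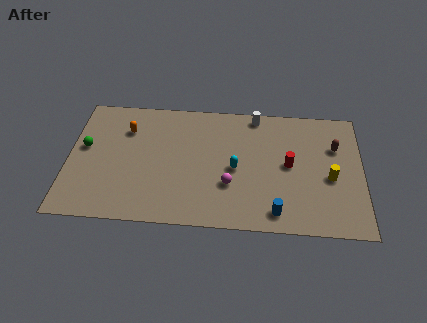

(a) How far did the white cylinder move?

0.6

The white cylinder was near (10.4, 7.8) before and (10.5, 8.4) after, so it travelled √(0.1² + 0.6²) ≈ 0.6 units.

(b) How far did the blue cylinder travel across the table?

2.8

The blue cylinder moved from about (8.9, 1.2) to (11.7, 1.3), a distance of √(2.8² + 0.1²) ≈ 2.8.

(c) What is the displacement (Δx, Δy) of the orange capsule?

(-2.1, 0.1)

The orange capsule was at about (5.3, 6.7) and moved to about (3.2, 6.8).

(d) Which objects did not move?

the magenta sphere and the cyan capsule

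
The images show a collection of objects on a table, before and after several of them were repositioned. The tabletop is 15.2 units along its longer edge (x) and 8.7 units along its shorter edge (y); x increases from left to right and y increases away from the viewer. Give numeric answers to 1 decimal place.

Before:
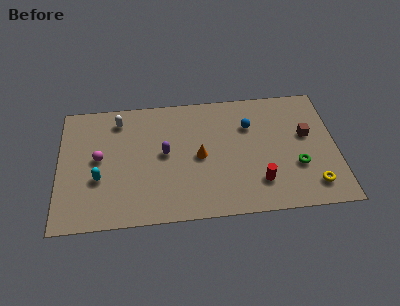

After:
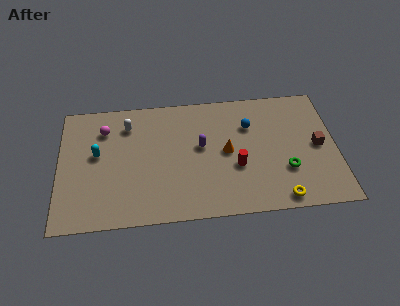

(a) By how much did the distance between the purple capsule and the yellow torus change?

-2.7

They were about 8.5 units apart before and 5.8 after — 2.7 units closer together.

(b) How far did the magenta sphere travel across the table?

2.0

The magenta sphere was near (2.2, 4.6) before and (2.5, 6.6) after, so it travelled √(0.3² + 2.0²) ≈ 2.0 units.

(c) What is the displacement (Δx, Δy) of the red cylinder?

(-1.2, 1.2)

The red cylinder started near (10.9, 2.1) and ended near (9.7, 3.3).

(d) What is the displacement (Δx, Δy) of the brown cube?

(0.6, -0.8)

The brown cube was at about (13.6, 5.1) and moved to about (14.2, 4.3).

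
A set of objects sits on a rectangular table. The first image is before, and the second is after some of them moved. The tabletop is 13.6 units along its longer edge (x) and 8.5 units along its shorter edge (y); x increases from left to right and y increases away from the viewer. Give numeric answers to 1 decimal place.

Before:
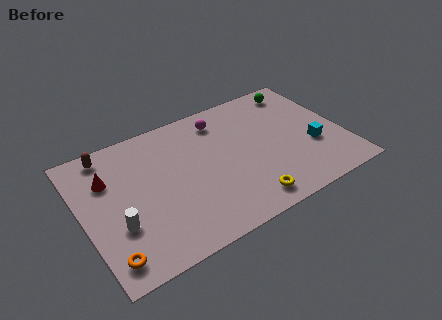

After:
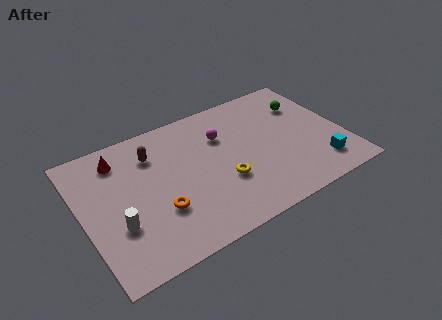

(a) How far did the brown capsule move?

2.5

From (1.7, 7.5) to (3.9, 6.4), the brown capsule covered √(2.2² + 1.1²) ≈ 2.5 units.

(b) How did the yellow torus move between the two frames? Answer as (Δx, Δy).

(-0.9, 1.8)

From the two frames, the yellow torus sits at roughly (8.0, 1.2) before and (7.1, 3.0) after.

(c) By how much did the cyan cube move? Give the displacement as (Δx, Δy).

(0.1, -1.4)

From the two frames, the cyan cube sits at roughly (11.9, 3.1) before and (12.0, 1.7) after.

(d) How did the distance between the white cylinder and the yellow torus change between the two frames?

-1.1

The distance was about 6.6 in the first image and 5.5 in the second, so they moved 1.1 units closer together.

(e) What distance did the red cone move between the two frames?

1.2

The red cone was near (1.5, 5.9) before and (2.2, 6.9) after, so it travelled √(0.7² + 1.0²) ≈ 1.2 units.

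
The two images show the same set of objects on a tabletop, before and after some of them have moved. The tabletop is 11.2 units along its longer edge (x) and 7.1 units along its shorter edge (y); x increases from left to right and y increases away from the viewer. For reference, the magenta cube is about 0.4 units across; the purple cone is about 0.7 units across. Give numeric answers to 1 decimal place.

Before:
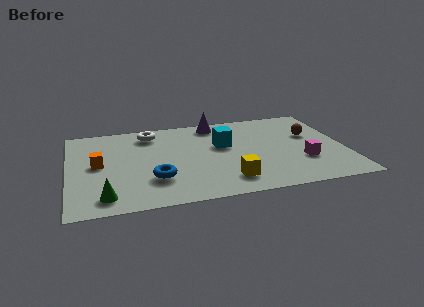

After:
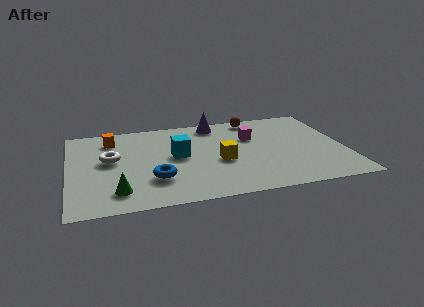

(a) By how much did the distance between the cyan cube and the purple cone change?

+1.0

The distance was about 1.9 in the first image and 2.9 in the second, so they moved 1.0 units further apart.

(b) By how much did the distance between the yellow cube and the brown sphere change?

-1.0

They were about 4.7 units apart before and 3.7 after — 1.0 units closer together.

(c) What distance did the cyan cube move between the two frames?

2.0

The cyan cube was near (6.3, 4.3) before and (4.4, 3.8) after, so it travelled √(1.9² + 0.5²) ≈ 2.0 units.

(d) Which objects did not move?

the blue torus and the purple cone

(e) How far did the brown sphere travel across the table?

2.9

The brown sphere moved from about (9.9, 4.4) to (7.7, 6.3), a distance of √(2.2² + 1.9²) ≈ 2.9.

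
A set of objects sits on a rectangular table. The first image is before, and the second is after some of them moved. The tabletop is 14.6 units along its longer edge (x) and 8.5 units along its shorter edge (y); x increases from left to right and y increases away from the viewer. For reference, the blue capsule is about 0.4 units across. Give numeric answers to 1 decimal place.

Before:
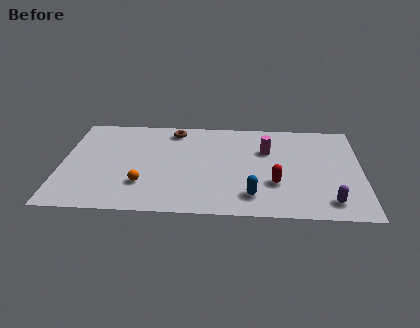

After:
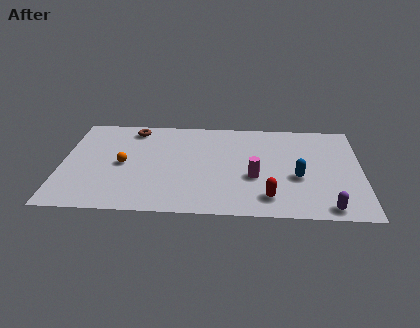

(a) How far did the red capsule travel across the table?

1.2

From (10.4, 2.8) to (10.1, 1.6), the red capsule covered √(0.3² + 1.2²) ≈ 1.2 units.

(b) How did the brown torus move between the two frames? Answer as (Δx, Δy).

(-2.0, 0.0)

The brown torus was at about (5.4, 7.3) and moved to about (3.4, 7.3).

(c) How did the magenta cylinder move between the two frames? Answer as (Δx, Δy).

(-0.6, -2.4)

The magenta cylinder started near (10.0, 5.7) and ended near (9.4, 3.3).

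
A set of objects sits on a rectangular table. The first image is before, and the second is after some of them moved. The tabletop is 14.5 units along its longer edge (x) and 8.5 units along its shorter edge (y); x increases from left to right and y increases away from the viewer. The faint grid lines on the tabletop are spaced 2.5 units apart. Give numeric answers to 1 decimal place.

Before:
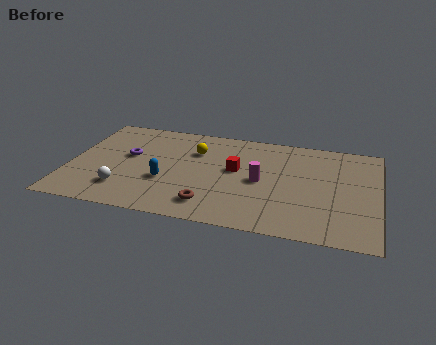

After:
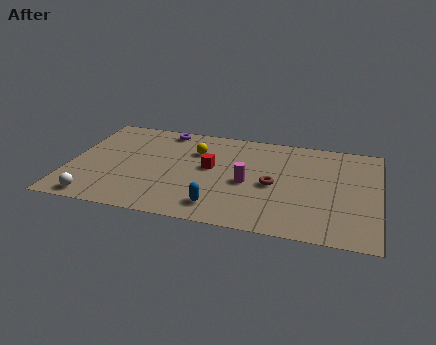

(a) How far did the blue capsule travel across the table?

3.1

From (4.6, 3.1) to (7.2, 1.5), the blue capsule covered √(2.6² + 1.6²) ≈ 3.1 units.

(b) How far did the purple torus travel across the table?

3.1

The purple torus was near (2.7, 4.9) before and (4.2, 7.6) after, so it travelled √(1.5² + 2.7²) ≈ 3.1 units.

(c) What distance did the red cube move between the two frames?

1.2

The red cube was near (7.8, 4.8) before and (6.6, 4.7) after, so it travelled √(1.2² + 0.1²) ≈ 1.2 units.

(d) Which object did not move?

the yellow sphere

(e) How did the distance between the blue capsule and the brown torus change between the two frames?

+0.7

They were about 2.7 units apart before and 3.4 after — 0.7 units further apart.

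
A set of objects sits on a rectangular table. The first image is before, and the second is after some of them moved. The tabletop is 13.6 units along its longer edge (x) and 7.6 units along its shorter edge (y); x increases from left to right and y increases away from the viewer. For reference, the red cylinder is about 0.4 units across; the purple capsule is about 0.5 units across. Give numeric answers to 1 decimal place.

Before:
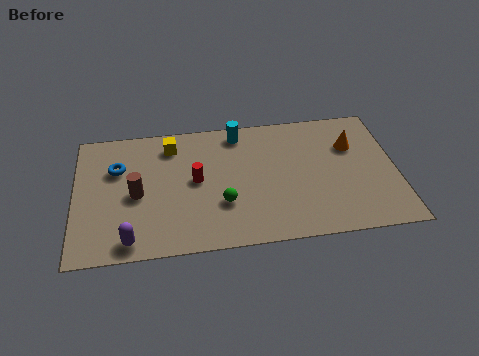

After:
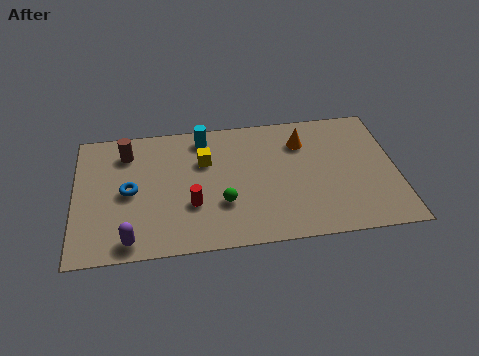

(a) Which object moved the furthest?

the brown cylinder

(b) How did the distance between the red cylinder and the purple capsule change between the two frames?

-1.1

Before: roughly 4.2 units apart; after: 3.1. That's 1.1 units closer together.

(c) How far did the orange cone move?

2.2

The orange cone moved from about (11.8, 5.2) to (9.7, 5.7), a distance of √(2.1² + 0.5²) ≈ 2.2.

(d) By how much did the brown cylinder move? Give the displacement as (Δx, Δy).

(-0.4, 2.5)

The brown cylinder started near (2.6, 3.5) and ended near (2.2, 6.0).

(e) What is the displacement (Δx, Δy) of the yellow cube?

(1.4, -1.1)

The yellow cube started near (4.1, 6.2) and ended near (5.5, 5.1).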